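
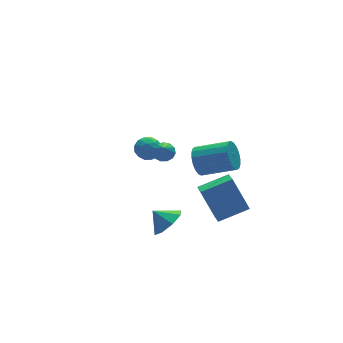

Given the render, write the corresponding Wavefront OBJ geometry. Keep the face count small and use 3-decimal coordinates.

v -0.659 -3.25 -1.689
v 0.182 -3.071 -1.22
v -1.181 -2.63 -0.991
v 0.045 -2.573 -1.764
v -0.505 -2.472 -2.265
v -1.145 -2.827 -2.428
v -1.501 -3.429 -2.158
v -1.364 -3.927 -1.614
v -0.814 -4.028 -1.114
v -0.173 -3.674 -0.951
v 0.929 0.066 0.826
v 1.411 0.27 1.139
v 0.611 -0.486 1.674
v 1.158 0.496 1.192
v 0.833 0.586 1.129
v 0.537 0.511 0.969
v 0.367 0.295 0.764
v 0.374 0.005 0.579
v 0.558 -0.265 0.472
v 0.859 -0.43 0.478
v 1.183 -0.438 0.594
v 1.425 -0.286 0.784
v 1.511 -0.022 0.987
v 2.238 4.645 -2.155
v 2.589 4.08 -2.598
v 1.531 3.74 -1.562
v 1.882 3.175 -2.005
v 2.302 3.565 -1.448
v 2.739 4.125 -1.814
v 1.381 3.695 -2.346
v 1.818 4.255 -2.712
v 2.06 3.493 -2.716
v 2.629 3.413 -2.161
v 1.491 4.407 -1.999
v 2.06 4.327 -1.444
v 2.476 4.442 -2.429
v 1.644 3.378 -1.731
v 1.891 3.607 -1.404
v 2.098 3.275 -1.664
v 2.564 4.468 -1.968
v 2.77 4.136 -2.228
v 2.601 3.833 -1.552
v 1.35 3.684 -1.932
v 1.556 3.352 -2.192
v 2.022 4.545 -2.496
v 2.229 4.213 -2.756
v 1.519 3.987 -2.608
v 2.371 3.765 -2.758
v 1.955 3.233 -2.409
v 1.661 3.539 -2.61
v 1.918 3.868 -2.825
v 2.706 3.718 -2.432
v 2.29 3.186 -2.083
v 2.537 3.415 -1.756
v 2.794 3.744 -1.971
v 2.394 3.373 -2.501
v 1.83 4.634 -2.077
v 1.414 4.102 -1.728
v 1.326 4.076 -2.189
v 1.583 4.405 -2.404
v 2.165 4.587 -1.751
v 1.749 4.055 -1.402
v 2.202 3.952 -1.335
v 2.459 4.281 -1.55
v 1.726 4.447 -1.659
v 1.703 -2.132 1.368
v 2.229 -1.894 0.704
v 3.623 -3.01 1.408
v 3.097 -3.248 2.072
v 2.306 -1.625 0.977
v 3.701 -2.74 1.682
v 2.264 -1.456 1.328
v 3.659 -2.571 2.033
v 2.111 -1.421 1.686
v 3.505 -2.536 2.391
v 1.877 -1.527 1.982
v 3.271 -2.642 2.687
v 1.608 -1.753 2.156
v 3.003 -2.868 2.861
v 1.358 -2.054 2.173
v 2.753 -3.169 2.878
v 1.177 -2.37 2.032
v 2.571 -3.486 2.736
v 1.099 -2.64 1.758
v 2.494 -3.755 2.463
v 1.141 -2.809 1.407
v 2.536 -3.924 2.112
v 1.295 -2.844 1.049
v 2.689 -3.959 1.754
v 1.529 -2.738 0.753
v 2.923 -3.853 1.458
v 1.797 -2.512 0.579
v 3.192 -3.627 1.284
v 2.047 -2.211 0.562
v 3.442 -3.326 1.267
v 2.98 -2.02 -4.135
v 2.557 -0.952 -2.341
v 3.374 -0.962 -4.672
v 2.95 0.106 -2.878
v 4.67 -2.346 -3.542
v 4.246 -1.278 -1.748
v 5.063 -1.288 -4.079
v 4.64 -0.22 -2.285
f 2 1 4
f 2 4 3
f 4 1 5
f 4 5 3
f 5 1 6
f 5 6 3
f 6 1 7
f 6 7 3
f 7 1 8
f 7 8 3
f 8 1 9
f 8 9 3
f 9 1 10
f 9 10 3
f 10 1 2
f 10 2 3
f 12 11 14
f 12 14 13
f 14 11 15
f 14 15 13
f 15 11 16
f 15 16 13
f 16 11 17
f 16 17 13
f 17 11 18
f 17 18 13
f 18 11 19
f 18 19 13
f 19 11 20
f 19 20 13
f 20 11 21
f 20 21 13
f 21 11 22
f 21 22 13
f 22 11 23
f 22 23 13
f 23 11 12
f 23 12 13
f 24 61 40
f 61 35 64
f 40 64 29
f 61 64 40
f 24 40 36
f 40 29 41
f 36 41 25
f 40 41 36
f 24 36 45
f 36 25 46
f 45 46 31
f 36 46 45
f 24 45 57
f 45 31 60
f 57 60 34
f 45 60 57
f 24 57 61
f 57 34 65
f 61 65 35
f 57 65 61
f 25 41 52
f 41 29 55
f 52 55 33
f 41 55 52
f 29 64 42
f 64 35 63
f 42 63 28
f 64 63 42
f 35 65 62
f 65 34 58
f 62 58 26
f 65 58 62
f 34 60 59
f 60 31 47
f 59 47 30
f 60 47 59
f 31 46 51
f 46 25 48
f 51 48 32
f 46 48 51
f 27 53 39
f 53 33 54
f 39 54 28
f 53 54 39
f 27 39 37
f 39 28 38
f 37 38 26
f 39 38 37
f 27 37 44
f 37 26 43
f 44 43 30
f 37 43 44
f 27 44 49
f 44 30 50
f 49 50 32
f 44 50 49
f 27 49 53
f 49 32 56
f 53 56 33
f 49 56 53
f 28 54 42
f 54 33 55
f 42 55 29
f 54 55 42
f 26 38 62
f 38 28 63
f 62 63 35
f 38 63 62
f 30 43 59
f 43 26 58
f 59 58 34
f 43 58 59
f 32 50 51
f 50 30 47
f 51 47 31
f 50 47 51
f 33 56 52
f 56 32 48
f 52 48 25
f 56 48 52
f 67 66 70
f 67 70 68
f 68 70 71
f 68 71 69
f 70 66 72
f 70 72 71
f 71 72 73
f 71 73 69
f 72 66 74
f 72 74 73
f 73 74 75
f 73 75 69
f 74 66 76
f 74 76 75
f 75 76 77
f 75 77 69
f 76 66 78
f 76 78 77
f 77 78 79
f 77 79 69
f 78 66 80
f 78 80 79
f 79 80 81
f 79 81 69
f 80 66 82
f 80 82 81
f 81 82 83
f 81 83 69
f 82 66 84
f 82 84 83
f 83 84 85
f 83 85 69
f 84 66 86
f 84 86 85
f 85 86 87
f 85 87 69
f 86 66 88
f 86 88 87
f 87 88 89
f 87 89 69
f 88 66 90
f 88 90 89
f 89 90 91
f 89 91 69
f 90 66 92
f 90 92 91
f 91 92 93
f 91 93 69
f 92 66 94
f 92 94 93
f 93 94 95
f 93 95 69
f 94 66 67
f 94 67 95
f 95 67 68
f 95 68 69
f 97 99 96
f 100 97 96
f 96 99 98
f 98 100 96
f 97 103 99
f 101 97 100
f 101 103 97
f 99 103 98
f 102 100 98
f 98 103 102
f 102 101 100
f 103 101 102



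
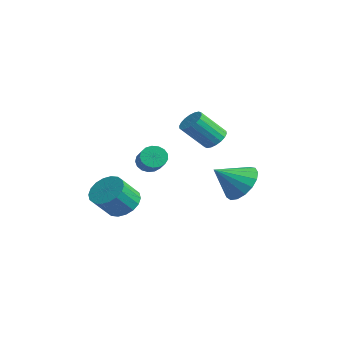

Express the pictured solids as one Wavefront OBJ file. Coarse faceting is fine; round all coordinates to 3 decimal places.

v 1.121 2.553 0.469
v 1.642 2.276 0.363
v 1.341 1.289 1.466
v 0.819 1.567 1.571
v 1.708 2.459 0.545
v 1.407 1.473 1.648
v 1.658 2.661 0.712
v 1.357 1.675 1.815
v 1.502 2.842 0.831
v 1.2 1.856 1.934
v 1.27 2.966 0.878
v 0.968 1.979 1.981
v 1.008 3.007 0.844
v 0.707 2.021 1.947
v 0.769 2.959 0.736
v 0.467 1.973 1.838
v 0.599 2.831 0.574
v 0.298 1.844 1.677
v 0.533 2.647 0.392
v 0.232 1.661 1.495
v 0.583 2.445 0.225
v 0.282 1.459 1.328
v 0.74 2.264 0.106
v 0.438 1.278 1.209
v 0.972 2.141 0.059
v 0.67 1.154 1.162
v 1.233 2.099 0.093
v 0.932 1.113 1.196
v 1.473 2.147 0.202
v 1.171 1.161 1.304
v 0.602 4.145 -2.492
v 1.125 4.593 -1.767
v 0.338 2.955 -1.568
v 0.677 4.746 -1.697
v 0.212 4.762 -1.809
v -0.164 4.637 -2.078
v -0.364 4.399 -2.442
v -0.343 4.103 -2.817
v -0.105 3.816 -3.118
v 0.295 3.605 -3.276
v 0.765 3.518 -3.254
v 1.197 3.574 -3.057
v 1.494 3.761 -2.732
v 1.586 4.036 -2.351
v 1.453 4.336 -2.003
v -2.743 0.41 -4.015
v -1.937 0.709 -3.882
v -1.771 -0.17 -2.911
v -2.577 -0.47 -3.045
v -2.151 0.929 -3.646
v -1.985 0.05 -2.675
v -2.482 1.046 -3.483
v -2.316 0.167 -2.512
v -2.865 1.037 -3.425
v -2.699 0.158 -2.455
v -3.224 0.904 -3.485
v -3.058 0.025 -2.514
v -3.487 0.673 -3.649
v -3.321 -0.207 -2.679
v -3.603 0.389 -3.886
v -3.437 -0.49 -2.916
v -3.549 0.11 -4.149
v -3.383 -0.769 -3.178
v -3.335 -0.11 -4.385
v -3.169 -0.989 -3.414
v -3.004 -0.227 -4.548
v -2.838 -1.106 -3.577
v -2.621 -0.218 -4.605
v -2.455 -1.097 -3.635
v -2.262 -0.085 -4.546
v -2.096 -0.964 -3.575
v -1.999 0.147 -4.381
v -1.833 -0.733 -3.411
v -1.883 0.43 -4.144
v -1.717 -0.449 -3.174
v 1.937 -0.932 0.164
v 2.174 -1.116 -0.297
v 3.12 -1.432 0.315
v 2.883 -1.248 0.776
v 2.249 -0.865 -0.284
v 3.195 -1.18 0.328
v 2.253 -0.628 -0.168
v 3.199 -0.944 0.444
v 2.185 -0.461 0.024
v 3.131 -0.777 0.636
v 2.06 -0.402 0.248
v 3.006 -0.718 0.86
v 1.906 -0.465 0.453
v 2.852 -0.781 1.064
v 1.76 -0.634 0.591
v 2.706 -0.95 1.203
v 1.654 -0.872 0.632
v 2.6 -1.188 1.244
v 1.613 -1.123 0.566
v 2.559 -1.439 1.177
v 1.647 -1.331 0.407
v 2.593 -1.647 1.019
v 1.746 -1.447 0.193
v 2.692 -1.763 0.805
v 1.89 -1.445 -0.028
v 2.836 -1.761 0.584
v 2.044 -1.326 -0.205
v 2.99 -1.642 0.407
f 2 1 5
f 2 5 3
f 3 5 6
f 3 6 4
f 5 1 7
f 5 7 6
f 6 7 8
f 6 8 4
f 7 1 9
f 7 9 8
f 8 9 10
f 8 10 4
f 9 1 11
f 9 11 10
f 10 11 12
f 10 12 4
f 11 1 13
f 11 13 12
f 12 13 14
f 12 14 4
f 13 1 15
f 13 15 14
f 14 15 16
f 14 16 4
f 15 1 17
f 15 17 16
f 16 17 18
f 16 18 4
f 17 1 19
f 17 19 18
f 18 19 20
f 18 20 4
f 19 1 21
f 19 21 20
f 20 21 22
f 20 22 4
f 21 1 23
f 21 23 22
f 22 23 24
f 22 24 4
f 23 1 25
f 23 25 24
f 24 25 26
f 24 26 4
f 25 1 27
f 25 27 26
f 26 27 28
f 26 28 4
f 27 1 29
f 27 29 28
f 28 29 30
f 28 30 4
f 29 1 2
f 29 2 30
f 30 2 3
f 30 3 4
f 32 31 34
f 32 34 33
f 34 31 35
f 34 35 33
f 35 31 36
f 35 36 33
f 36 31 37
f 36 37 33
f 37 31 38
f 37 38 33
f 38 31 39
f 38 39 33
f 39 31 40
f 39 40 33
f 40 31 41
f 40 41 33
f 41 31 42
f 41 42 33
f 42 31 43
f 42 43 33
f 43 31 44
f 43 44 33
f 44 31 45
f 44 45 33
f 45 31 32
f 45 32 33
f 47 46 50
f 47 50 48
f 48 50 51
f 48 51 49
f 50 46 52
f 50 52 51
f 51 52 53
f 51 53 49
f 52 46 54
f 52 54 53
f 53 54 55
f 53 55 49
f 54 46 56
f 54 56 55
f 55 56 57
f 55 57 49
f 56 46 58
f 56 58 57
f 57 58 59
f 57 59 49
f 58 46 60
f 58 60 59
f 59 60 61
f 59 61 49
f 60 46 62
f 60 62 61
f 61 62 63
f 61 63 49
f 62 46 64
f 62 64 63
f 63 64 65
f 63 65 49
f 64 46 66
f 64 66 65
f 65 66 67
f 65 67 49
f 66 46 68
f 66 68 67
f 67 68 69
f 67 69 49
f 68 46 70
f 68 70 69
f 69 70 71
f 69 71 49
f 70 46 72
f 70 72 71
f 71 72 73
f 71 73 49
f 72 46 74
f 72 74 73
f 73 74 75
f 73 75 49
f 74 46 47
f 74 47 75
f 75 47 48
f 75 48 49
f 77 76 80
f 77 80 78
f 78 80 81
f 78 81 79
f 80 76 82
f 80 82 81
f 81 82 83
f 81 83 79
f 82 76 84
f 82 84 83
f 83 84 85
f 83 85 79
f 84 76 86
f 84 86 85
f 85 86 87
f 85 87 79
f 86 76 88
f 86 88 87
f 87 88 89
f 87 89 79
f 88 76 90
f 88 90 89
f 89 90 91
f 89 91 79
f 90 76 92
f 90 92 91
f 91 92 93
f 91 93 79
f 92 76 94
f 92 94 93
f 93 94 95
f 93 95 79
f 94 76 96
f 94 96 95
f 95 96 97
f 95 97 79
f 96 76 98
f 96 98 97
f 97 98 99
f 97 99 79
f 98 76 100
f 98 100 99
f 99 100 101
f 99 101 79
f 100 76 102
f 100 102 101
f 101 102 103
f 101 103 79
f 102 76 77
f 102 77 103
f 103 77 78
f 103 78 79



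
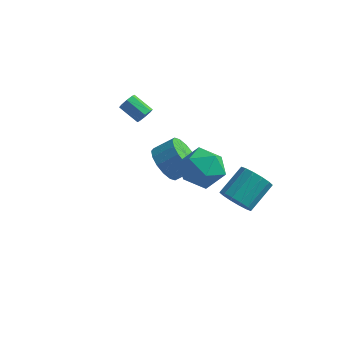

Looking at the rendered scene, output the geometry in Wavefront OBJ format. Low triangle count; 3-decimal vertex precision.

v -1.514 2.64 -0.711
v -0.893 2.732 -1.528
v -0.044 3.232 -0.825
v -0.666 3.14 -0.009
v -1.172 3.186 -1.514
v -0.323 3.686 -0.812
v -1.542 3.494 -1.286
v -0.693 3.994 -0.583
v -1.905 3.573 -0.903
v -1.056 4.073 -0.201
v -2.164 3.402 -0.47
v -1.315 3.902 0.233
v -2.248 3.027 -0.1
v -1.399 3.527 0.602
v -2.136 2.548 0.105
v -1.287 3.048 0.808
v -1.857 2.094 0.092
v -1.008 2.594 0.794
v -1.487 1.786 -0.137
v -0.638 2.286 0.566
v -1.124 1.707 -0.519
v -0.275 2.207 0.183
v -0.865 1.878 -0.953
v -0.016 2.378 -0.25
v -0.781 2.253 -1.322
v 0.068 2.753 -0.62
v 1.265 0.378 2.244
v 2.292 0.466 2.769
v 1.348 -1.486 2.391
v 2.375 -1.398 2.916
v 1.418 -1.04 3.456
v 1.366 0.112 3.365
v 2.274 -1.132 1.795
v 2.222 0.02 1.704
v 2.916 -0.468 2.491
v 2.386 -0.411 3.518
v 1.254 -0.609 1.642
v 0.724 -0.552 2.669
v -2.951 3.6 1.603
v -2.689 3.638 2.027
v -3.707 3.798 2.641
v -3.969 3.76 2.217
v -2.74 3.977 1.855
v -3.758 4.136 2.47
v -2.914 4.094 1.536
v -3.932 4.254 2.15
v -3.11 3.923 1.255
v -4.128 4.082 1.87
v -3.213 3.562 1.179
v -4.231 3.722 1.793
v -3.162 3.224 1.35
v -4.18 3.383 1.965
v -2.988 3.106 1.67
v -4.006 3.266 2.284
v -2.792 3.278 1.95
v -3.81 3.437 2.565
v 2.044 2.755 -2.228
v 2.768 2.883 -2.765
v 3.239 4.233 -1.809
v 2.516 4.105 -1.272
v 2.425 3.141 -2.96
v 2.896 4.49 -2.003
v 1.98 3.295 -2.958
v 2.451 4.645 -2.001
v 1.552 3.305 -2.761
v 2.023 4.654 -1.804
v 1.256 3.167 -2.421
v 1.727 4.517 -1.465
v 1.172 2.919 -2.03
v 1.643 4.269 -1.073
v 1.321 2.627 -1.691
v 1.792 3.977 -0.735
v 1.664 2.37 -1.497
v 2.135 3.719 -0.54
v 2.109 2.215 -1.499
v 2.58 3.565 -0.542
v 2.537 2.206 -1.696
v 3.008 3.555 -0.739
v 2.833 2.343 -2.035
v 3.304 3.693 -1.079
v 2.917 2.591 -2.427
v 3.388 3.941 -1.47
f 2 1 5
f 2 5 3
f 3 5 6
f 3 6 4
f 5 1 7
f 5 7 6
f 6 7 8
f 6 8 4
f 7 1 9
f 7 9 8
f 8 9 10
f 8 10 4
f 9 1 11
f 9 11 10
f 10 11 12
f 10 12 4
f 11 1 13
f 11 13 12
f 12 13 14
f 12 14 4
f 13 1 15
f 13 15 14
f 14 15 16
f 14 16 4
f 15 1 17
f 15 17 16
f 16 17 18
f 16 18 4
f 17 1 19
f 17 19 18
f 18 19 20
f 18 20 4
f 19 1 21
f 19 21 20
f 20 21 22
f 20 22 4
f 21 1 23
f 21 23 22
f 22 23 24
f 22 24 4
f 23 1 25
f 23 25 24
f 24 25 26
f 24 26 4
f 25 1 2
f 25 2 26
f 26 2 3
f 26 3 4
f 27 38 32
f 27 32 28
f 27 28 34
f 27 34 37
f 27 37 38
f 28 32 36
f 32 38 31
f 38 37 29
f 37 34 33
f 34 28 35
f 30 36 31
f 30 31 29
f 30 29 33
f 30 33 35
f 30 35 36
f 31 36 32
f 29 31 38
f 33 29 37
f 35 33 34
f 36 35 28
f 40 39 43
f 40 43 41
f 41 43 44
f 41 44 42
f 43 39 45
f 43 45 44
f 44 45 46
f 44 46 42
f 45 39 47
f 45 47 46
f 46 47 48
f 46 48 42
f 47 39 49
f 47 49 48
f 48 49 50
f 48 50 42
f 49 39 51
f 49 51 50
f 50 51 52
f 50 52 42
f 51 39 53
f 51 53 52
f 52 53 54
f 52 54 42
f 53 39 55
f 53 55 54
f 54 55 56
f 54 56 42
f 55 39 40
f 55 40 56
f 56 40 41
f 56 41 42
f 58 57 61
f 58 61 59
f 59 61 62
f 59 62 60
f 61 57 63
f 61 63 62
f 62 63 64
f 62 64 60
f 63 57 65
f 63 65 64
f 64 65 66
f 64 66 60
f 65 57 67
f 65 67 66
f 66 67 68
f 66 68 60
f 67 57 69
f 67 69 68
f 68 69 70
f 68 70 60
f 69 57 71
f 69 71 70
f 70 71 72
f 70 72 60
f 71 57 73
f 71 73 72
f 72 73 74
f 72 74 60
f 73 57 75
f 73 75 74
f 74 75 76
f 74 76 60
f 75 57 77
f 75 77 76
f 76 77 78
f 76 78 60
f 77 57 79
f 77 79 78
f 78 79 80
f 78 80 60
f 79 57 81
f 79 81 80
f 80 81 82
f 80 82 60
f 81 57 58
f 81 58 82
f 82 58 59
f 82 59 60



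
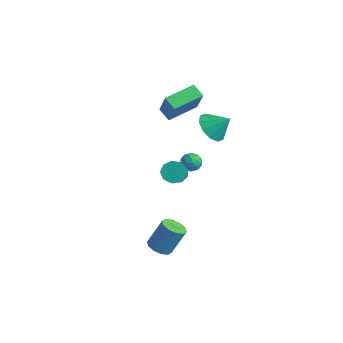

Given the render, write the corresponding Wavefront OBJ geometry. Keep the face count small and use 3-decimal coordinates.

v -0.859 1.216 -1.693
v -0.225 1.631 -1.878
v 0.433 0.959 -1.133
v -0.201 0.544 -0.947
v -0.473 1.852 -1.46
v 0.186 1.181 -0.715
v -0.901 1.776 -1.151
v -0.243 1.104 -0.406
v -1.309 1.437 -1.096
v -0.651 0.765 -0.35
v -1.507 0.995 -1.319
v -0.849 0.323 -0.574
v -1.402 0.656 -1.718
v -0.744 -0.015 -0.972
v -1.042 0.579 -2.104
v -0.384 -0.092 -1.359
v -0.597 0.8 -2.299
v 0.061 0.128 -1.553
v -0.275 1.216 -2.209
v 0.384 0.544 -1.464
v -0.124 2.489 -0.649
v 0.12 2.233 -1.234
v -1.1 2.007 -0.846
v -0.856 1.751 -1.431
v -0.622 1.519 -0.832
v -0.019 1.816 -0.711
v -0.961 2.424 -1.369
v -0.358 2.721 -1.248
v -0.397 2.193 -1.679
v -0.188 1.633 -1.347
v -0.792 2.607 -0.733
v -0.583 2.047 -0.401
v 0.084 2.403 -0.925
v -1.064 1.837 -1.155
v -0.926 1.7 -0.803
v -0.783 1.55 -1.147
v 0.002 2.158 -0.617
v 0.145 2.008 -0.961
v -0.291 1.588 -0.724
v -1.125 2.232 -1.119
v -0.982 2.082 -1.463
v -0.197 2.69 -0.933
v -0.054 2.54 -1.277
v -0.689 2.652 -1.356
v -0.077 2.229 -1.53
v -0.651 1.946 -1.645
v -0.712 2.341 -1.609
v -0.358 2.516 -1.538
v 0.046 1.9 -1.335
v -0.528 1.617 -1.45
v -0.39 1.48 -1.098
v -0.036 1.655 -1.027
v -0.258 1.876 -1.596
v -0.452 2.623 -0.63
v -1.026 2.34 -0.745
v -0.944 2.585 -1.053
v -0.59 2.76 -0.982
v -0.329 2.294 -0.435
v -0.903 2.011 -0.55
v -0.622 1.724 -0.542
v -0.268 1.899 -0.471
v -0.722 2.364 -0.484
v 0.811 2.497 2.522
v 1.672 2.175 1.955
v 1.649 3.123 3.438
v 1.482 2.77 1.721
v 1.036 3.261 1.793
v 0.504 3.46 2.144
v 0.089 3.291 2.639
v -0.05 2.819 3.09
v 0.141 2.223 3.323
v 0.587 1.732 3.251
v 1.119 1.533 2.901
v 1.533 1.702 2.406
v -2.304 1.289 2.96
v -1.315 0.87 4.647
v -2.084 3.235 3.314
v -1.095 2.816 5.001
v -1.485 1.284 2.479
v -0.496 0.865 4.166
v -1.265 3.23 2.833
v -0.276 2.811 4.52
v 2.497 -2.86 -4.061
v 3.143 -3.276 -4.007
v 3.509 -2.495 -2.404
v 2.863 -2.08 -2.459
v 3.248 -2.868 -4.229
v 3.615 -2.087 -2.627
v 3.067 -2.458 -4.388
v 3.433 -1.677 -2.785
v 2.667 -2.201 -4.421
v 3.033 -1.421 -2.819
v 2.203 -2.197 -4.318
v 2.569 -1.416 -2.715
v 1.851 -2.445 -4.116
v 2.217 -1.664 -2.513
v 1.745 -2.853 -3.893
v 2.112 -2.072 -2.291
v 1.927 -3.263 -3.735
v 2.293 -2.482 -2.132
v 2.327 -3.519 -3.701
v 2.693 -2.739 -2.099
v 2.791 -3.524 -3.805
v 3.157 -2.743 -2.202
f 2 1 5
f 2 5 3
f 3 5 6
f 3 6 4
f 5 1 7
f 5 7 6
f 6 7 8
f 6 8 4
f 7 1 9
f 7 9 8
f 8 9 10
f 8 10 4
f 9 1 11
f 9 11 10
f 10 11 12
f 10 12 4
f 11 1 13
f 11 13 12
f 12 13 14
f 12 14 4
f 13 1 15
f 13 15 14
f 14 15 16
f 14 16 4
f 15 1 17
f 15 17 16
f 16 17 18
f 16 18 4
f 17 1 19
f 17 19 18
f 18 19 20
f 18 20 4
f 19 1 2
f 19 2 20
f 20 2 3
f 20 3 4
f 21 58 37
f 58 32 61
f 37 61 26
f 58 61 37
f 21 37 33
f 37 26 38
f 33 38 22
f 37 38 33
f 21 33 42
f 33 22 43
f 42 43 28
f 33 43 42
f 21 42 54
f 42 28 57
f 54 57 31
f 42 57 54
f 21 54 58
f 54 31 62
f 58 62 32
f 54 62 58
f 22 38 49
f 38 26 52
f 49 52 30
f 38 52 49
f 26 61 39
f 61 32 60
f 39 60 25
f 61 60 39
f 32 62 59
f 62 31 55
f 59 55 23
f 62 55 59
f 31 57 56
f 57 28 44
f 56 44 27
f 57 44 56
f 28 43 48
f 43 22 45
f 48 45 29
f 43 45 48
f 24 50 36
f 50 30 51
f 36 51 25
f 50 51 36
f 24 36 34
f 36 25 35
f 34 35 23
f 36 35 34
f 24 34 41
f 34 23 40
f 41 40 27
f 34 40 41
f 24 41 46
f 41 27 47
f 46 47 29
f 41 47 46
f 24 46 50
f 46 29 53
f 50 53 30
f 46 53 50
f 25 51 39
f 51 30 52
f 39 52 26
f 51 52 39
f 23 35 59
f 35 25 60
f 59 60 32
f 35 60 59
f 27 40 56
f 40 23 55
f 56 55 31
f 40 55 56
f 29 47 48
f 47 27 44
f 48 44 28
f 47 44 48
f 30 53 49
f 53 29 45
f 49 45 22
f 53 45 49
f 64 63 66
f 64 66 65
f 66 63 67
f 66 67 65
f 67 63 68
f 67 68 65
f 68 63 69
f 68 69 65
f 69 63 70
f 69 70 65
f 70 63 71
f 70 71 65
f 71 63 72
f 71 72 65
f 72 63 73
f 72 73 65
f 73 63 74
f 73 74 65
f 74 63 64
f 74 64 65
f 76 78 75
f 79 76 75
f 75 78 77
f 77 79 75
f 76 82 78
f 80 76 79
f 80 82 76
f 78 82 77
f 81 79 77
f 77 82 81
f 81 80 79
f 82 80 81
f 84 83 87
f 84 87 85
f 85 87 88
f 85 88 86
f 87 83 89
f 87 89 88
f 88 89 90
f 88 90 86
f 89 83 91
f 89 91 90
f 90 91 92
f 90 92 86
f 91 83 93
f 91 93 92
f 92 93 94
f 92 94 86
f 93 83 95
f 93 95 94
f 94 95 96
f 94 96 86
f 95 83 97
f 95 97 96
f 96 97 98
f 96 98 86
f 97 83 99
f 97 99 98
f 98 99 100
f 98 100 86
f 99 83 101
f 99 101 100
f 100 101 102
f 100 102 86
f 101 83 103
f 101 103 102
f 102 103 104
f 102 104 86
f 103 83 84
f 103 84 104
f 104 84 85
f 104 85 86



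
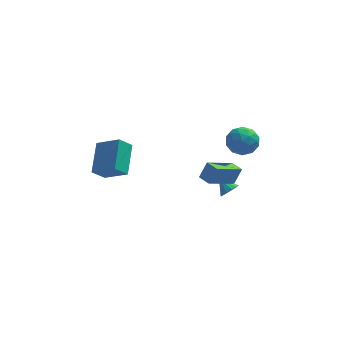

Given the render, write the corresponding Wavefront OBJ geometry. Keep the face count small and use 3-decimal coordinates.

v -5.102 1.189 1.288
v -3.765 0.498 2.12
v -4.875 3.022 2.446
v -3.538 2.331 3.279
v -4.382 1.609 0.481
v -3.045 0.918 1.314
v -4.155 3.442 1.64
v -2.818 2.751 2.472
v 2.863 4.115 2.487
v 3.604 4.175 1.744
v 3.476 2.605 2.976
v 4.217 2.665 2.233
v 4.249 3.313 3.061
v 3.87 4.246 2.758
v 3.21 2.534 1.962
v 2.831 3.467 1.659
v 3.819 3.198 1.419
v 4.461 3.679 2.098
v 2.619 3.101 2.622
v 3.261 3.582 3.301
v 3.179 4.277 2.072
v 3.901 2.503 2.648
v 3.919 2.883 3.134
v 4.355 2.919 2.698
v 3.336 4.319 2.669
v 3.772 4.354 2.232
v 4.151 3.848 3.006
v 3.308 2.426 2.488
v 3.744 2.461 2.051
v 2.725 3.861 2.022
v 3.161 3.897 1.586
v 2.929 2.932 1.714
v 3.741 3.738 1.445
v 4.102 2.851 1.732
v 3.51 2.774 1.573
v 3.287 3.322 1.395
v 4.119 4.021 1.844
v 4.479 3.134 2.132
v 4.498 3.515 2.618
v 4.275 4.063 2.44
v 4.245 3.447 1.653
v 2.601 3.646 2.588
v 2.961 2.759 2.876
v 2.805 2.717 2.28
v 2.582 3.265 2.102
v 2.978 3.929 2.988
v 3.339 3.042 3.275
v 3.793 3.458 3.325
v 3.57 4.006 3.147
v 2.835 3.333 3.067
v 0.994 -0.023 1.802
v 1.435 0.278 2.82
v 2.453 1.231 0.799
v 2.895 1.532 1.817
v 1.525 -0.672 1.763
v 1.967 -0.371 2.781
v 2.985 0.582 0.76
v 3.426 0.883 1.778
v 2.771 1.119 -0.301
v 3.11 0.911 0.225
v 2.169 1.661 0.301
v 3.268 1.197 0.125
v 3.293 1.462 -0.089
v 3.178 1.635 -0.36
v 2.954 1.67 -0.615
v 2.68 1.557 -0.786
v 2.431 1.327 -0.828
v 2.273 1.041 -0.728
v 2.249 0.776 -0.514
v 2.364 0.602 -0.243
v 2.588 0.568 0.012
v 2.861 0.68 0.184
f 2 4 1
f 5 2 1
f 1 4 3
f 3 5 1
f 2 8 4
f 6 2 5
f 6 8 2
f 4 8 3
f 7 5 3
f 3 8 7
f 7 6 5
f 8 6 7
f 9 46 25
f 46 20 49
f 25 49 14
f 46 49 25
f 9 25 21
f 25 14 26
f 21 26 10
f 25 26 21
f 9 21 30
f 21 10 31
f 30 31 16
f 21 31 30
f 9 30 42
f 30 16 45
f 42 45 19
f 30 45 42
f 9 42 46
f 42 19 50
f 46 50 20
f 42 50 46
f 10 26 37
f 26 14 40
f 37 40 18
f 26 40 37
f 14 49 27
f 49 20 48
f 27 48 13
f 49 48 27
f 20 50 47
f 50 19 43
f 47 43 11
f 50 43 47
f 19 45 44
f 45 16 32
f 44 32 15
f 45 32 44
f 16 31 36
f 31 10 33
f 36 33 17
f 31 33 36
f 12 38 24
f 38 18 39
f 24 39 13
f 38 39 24
f 12 24 22
f 24 13 23
f 22 23 11
f 24 23 22
f 12 22 29
f 22 11 28
f 29 28 15
f 22 28 29
f 12 29 34
f 29 15 35
f 34 35 17
f 29 35 34
f 12 34 38
f 34 17 41
f 38 41 18
f 34 41 38
f 13 39 27
f 39 18 40
f 27 40 14
f 39 40 27
f 11 23 47
f 23 13 48
f 47 48 20
f 23 48 47
f 15 28 44
f 28 11 43
f 44 43 19
f 28 43 44
f 17 35 36
f 35 15 32
f 36 32 16
f 35 32 36
f 18 41 37
f 41 17 33
f 37 33 10
f 41 33 37
f 52 54 51
f 55 52 51
f 51 54 53
f 53 55 51
f 52 58 54
f 56 52 55
f 56 58 52
f 54 58 53
f 57 55 53
f 53 58 57
f 57 56 55
f 58 56 57
f 60 59 62
f 60 62 61
f 62 59 63
f 62 63 61
f 63 59 64
f 63 64 61
f 64 59 65
f 64 65 61
f 65 59 66
f 65 66 61
f 66 59 67
f 66 67 61
f 67 59 68
f 67 68 61
f 68 59 69
f 68 69 61
f 69 59 70
f 69 70 61
f 70 59 71
f 70 71 61
f 71 59 72
f 71 72 61
f 72 59 60
f 72 60 61



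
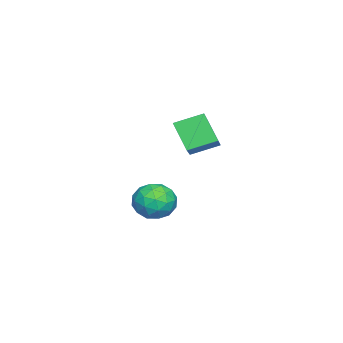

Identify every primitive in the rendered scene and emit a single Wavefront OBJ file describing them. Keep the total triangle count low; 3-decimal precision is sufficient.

v 4.644 0.453 2.781
v 4.017 1.782 3.334
v 3.119 0.122 1.846
v 2.491 1.451 2.399
v 5.309 1.349 1.381
v 4.681 2.678 1.934
v 3.783 1.018 0.446
v 3.156 2.347 0.999
v 1.846 -0.255 -3.432
v 3.035 -0.372 -3.326
v 1.705 -2.128 -3.914
v 2.894 -2.245 -3.808
v 2.22 -2.061 -2.833
v 2.307 -0.904 -2.536
v 2.433 -1.596 -4.704
v 2.52 -0.439 -4.407
v 3.397 -1.201 -4.112
v 3.265 -1.488 -2.956
v 1.475 -1.012 -4.284
v 1.343 -1.299 -3.128
v 2.453 -0.149 -3.337
v 2.287 -2.351 -3.903
v 1.891 -2.243 -3.331
v 2.589 -2.312 -3.268
v 2.025 -0.461 -2.872
v 2.724 -0.53 -2.81
v 2.245 -1.523 -2.52
v 2.016 -1.97 -4.43
v 2.715 -2.039 -4.368
v 2.151 -0.188 -3.972
v 2.849 -0.257 -3.909
v 2.495 -0.977 -4.72
v 3.364 -0.705 -3.736
v 3.282 -1.806 -4.019
v 3.011 -1.425 -4.546
v 3.062 -0.744 -4.371
v 3.287 -0.874 -3.057
v 3.204 -1.975 -3.34
v 2.808 -1.867 -2.767
v 2.859 -1.186 -2.592
v 3.5 -1.361 -3.519
v 1.536 -0.525 -3.9
v 1.453 -1.626 -4.183
v 1.881 -1.314 -4.648
v 1.932 -0.633 -4.473
v 1.458 -0.694 -3.221
v 1.376 -1.795 -3.504
v 1.678 -1.756 -2.869
v 1.729 -1.075 -2.694
v 1.24 -1.139 -3.721
f 2 4 1
f 5 2 1
f 1 4 3
f 3 5 1
f 2 8 4
f 6 2 5
f 6 8 2
f 4 8 3
f 7 5 3
f 3 8 7
f 7 6 5
f 8 6 7
f 9 46 25
f 46 20 49
f 25 49 14
f 46 49 25
f 9 25 21
f 25 14 26
f 21 26 10
f 25 26 21
f 9 21 30
f 21 10 31
f 30 31 16
f 21 31 30
f 9 30 42
f 30 16 45
f 42 45 19
f 30 45 42
f 9 42 46
f 42 19 50
f 46 50 20
f 42 50 46
f 10 26 37
f 26 14 40
f 37 40 18
f 26 40 37
f 14 49 27
f 49 20 48
f 27 48 13
f 49 48 27
f 20 50 47
f 50 19 43
f 47 43 11
f 50 43 47
f 19 45 44
f 45 16 32
f 44 32 15
f 45 32 44
f 16 31 36
f 31 10 33
f 36 33 17
f 31 33 36
f 12 38 24
f 38 18 39
f 24 39 13
f 38 39 24
f 12 24 22
f 24 13 23
f 22 23 11
f 24 23 22
f 12 22 29
f 22 11 28
f 29 28 15
f 22 28 29
f 12 29 34
f 29 15 35
f 34 35 17
f 29 35 34
f 12 34 38
f 34 17 41
f 38 41 18
f 34 41 38
f 13 39 27
f 39 18 40
f 27 40 14
f 39 40 27
f 11 23 47
f 23 13 48
f 47 48 20
f 23 48 47
f 15 28 44
f 28 11 43
f 44 43 19
f 28 43 44
f 17 35 36
f 35 15 32
f 36 32 16
f 35 32 36
f 18 41 37
f 41 17 33
f 37 33 10
f 41 33 37



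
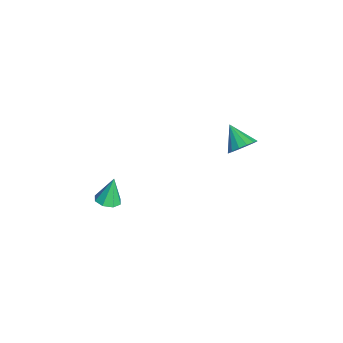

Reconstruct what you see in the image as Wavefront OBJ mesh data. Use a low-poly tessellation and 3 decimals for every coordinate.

v -3.045 3.833 -1.385
v -2.568 3.953 -0.716
v -4.115 3.347 -0.535
v -2.78 4.323 -0.77
v -3.062 4.562 -0.989
v -3.34 4.606 -1.314
v -3.538 4.442 -1.658
v -3.605 4.115 -1.929
v -3.522 3.713 -2.054
v -3.311 3.342 -2
v -3.028 3.104 -1.781
v -2.751 3.06 -1.456
v -2.552 3.224 -1.112
v -2.485 3.551 -0.841
v -2.068 -2.974 -3.753
v -1.412 -2.777 -3.673
v -2.352 -2.606 -2.327
v -1.723 -2.383 -3.837
v -2.236 -2.335 -3.952
v -2.651 -2.662 -3.95
v -2.724 -3.172 -3.833
v -2.413 -3.566 -3.669
v -1.9 -3.613 -3.554
v -1.485 -3.287 -3.556
f 2 1 4
f 2 4 3
f 4 1 5
f 4 5 3
f 5 1 6
f 5 6 3
f 6 1 7
f 6 7 3
f 7 1 8
f 7 8 3
f 8 1 9
f 8 9 3
f 9 1 10
f 9 10 3
f 10 1 11
f 10 11 3
f 11 1 12
f 11 12 3
f 12 1 13
f 12 13 3
f 13 1 14
f 13 14 3
f 14 1 2
f 14 2 3
f 16 15 18
f 16 18 17
f 18 15 19
f 18 19 17
f 19 15 20
f 19 20 17
f 20 15 21
f 20 21 17
f 21 15 22
f 21 22 17
f 22 15 23
f 22 23 17
f 23 15 24
f 23 24 17
f 24 15 16
f 24 16 17



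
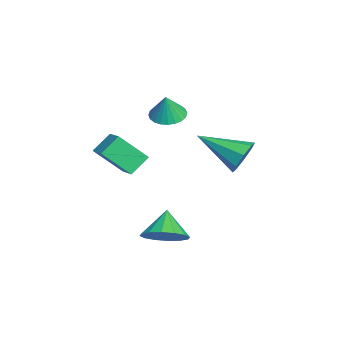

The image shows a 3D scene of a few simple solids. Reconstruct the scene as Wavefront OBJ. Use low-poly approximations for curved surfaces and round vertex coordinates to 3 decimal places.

v -2.455 -3.611 -0.831
v -2.495 -4.763 0.321
v -2.945 -2.93 -0.168
v -2.985 -4.082 0.985
v -1.495 -3.278 -0.465
v -1.535 -4.43 0.688
v -1.985 -2.597 0.199
v -2.025 -3.749 1.351
v 1.969 -2.095 -1.846
v 2.621 -1.757 -1.259
v 1.091 -1.985 -0.934
v 2.437 -1.366 -1.483
v 2.129 -1.17 -1.804
v 1.777 -1.222 -2.136
v 1.477 -1.508 -2.391
v 1.308 -1.952 -2.499
v 1.317 -2.434 -2.432
v 1.5 -2.825 -2.208
v 1.809 -3.021 -1.887
v 2.161 -2.968 -1.555
v 2.461 -2.682 -1.3
v 2.629 -2.239 -1.192
v -2.239 1.104 -0.032
v -1.839 0.652 -0.63
v -3.001 -0.684 0.812
v -1.472 0.745 -0.101
v -1.554 1.049 0.468
v -2.038 1.385 0.744
v -2.639 1.557 0.566
v -3.006 1.464 0.037
v -2.924 1.16 -0.533
v -2.44 0.824 -0.809
v -1.698 -1.864 2.719
v -1.03 -1.596 2.547
v -1.382 -1.956 3.801
v -1.174 -1.354 2.61
v -1.397 -1.189 2.689
v -1.667 -1.127 2.773
v -1.941 -1.177 2.848
v -2.178 -1.332 2.904
v -2.342 -1.568 2.932
v -2.408 -1.849 2.928
v -2.366 -2.133 2.892
v -2.222 -2.375 2.829
v -1.998 -2.54 2.75
v -1.729 -2.602 2.666
v -1.455 -2.551 2.591
v -1.218 -2.396 2.534
v -1.054 -2.161 2.506
v -0.988 -1.879 2.511
f 2 4 1
f 5 2 1
f 1 4 3
f 3 5 1
f 2 8 4
f 6 2 5
f 6 8 2
f 4 8 3
f 7 5 3
f 3 8 7
f 7 6 5
f 8 6 7
f 10 9 12
f 10 12 11
f 12 9 13
f 12 13 11
f 13 9 14
f 13 14 11
f 14 9 15
f 14 15 11
f 15 9 16
f 15 16 11
f 16 9 17
f 16 17 11
f 17 9 18
f 17 18 11
f 18 9 19
f 18 19 11
f 19 9 20
f 19 20 11
f 20 9 21
f 20 21 11
f 21 9 22
f 21 22 11
f 22 9 10
f 22 10 11
f 24 23 26
f 24 26 25
f 26 23 27
f 26 27 25
f 27 23 28
f 27 28 25
f 28 23 29
f 28 29 25
f 29 23 30
f 29 30 25
f 30 23 31
f 30 31 25
f 31 23 32
f 31 32 25
f 32 23 24
f 32 24 25
f 34 33 36
f 34 36 35
f 36 33 37
f 36 37 35
f 37 33 38
f 37 38 35
f 38 33 39
f 38 39 35
f 39 33 40
f 39 40 35
f 40 33 41
f 40 41 35
f 41 33 42
f 41 42 35
f 42 33 43
f 42 43 35
f 43 33 44
f 43 44 35
f 44 33 45
f 44 45 35
f 45 33 46
f 45 46 35
f 46 33 47
f 46 47 35
f 47 33 48
f 47 48 35
f 48 33 49
f 48 49 35
f 49 33 50
f 49 50 35
f 50 33 34
f 50 34 35



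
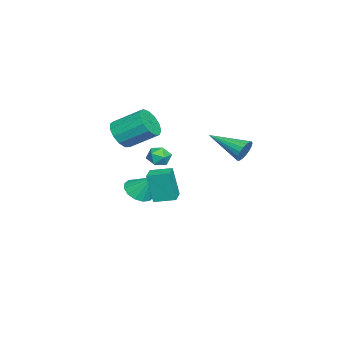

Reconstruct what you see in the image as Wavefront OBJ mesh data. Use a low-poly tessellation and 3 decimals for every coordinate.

v 2.848 -0.347 -1.569
v 2.78 -0.715 0.141
v 2.763 0.775 -1.331
v 2.696 0.407 0.379
v 3.784 -0.287 -1.519
v 3.717 -0.655 0.191
v 3.7 0.835 -1.281
v 3.632 0.467 0.429
v -0.223 -0.657 -0.485
v 0.454 -0.469 -0.542
v 0.046 -1.371 0.362
v 0.723 -1.183 0.305
v 0.249 -0.723 0.55
v 0.082 -0.282 0.027
v 0.418 -1.558 -0.207
v 0.251 -1.117 -0.73
v 0.85 -1.026 -0.37
v 0.745 -0.51 0.099
v -0.245 -1.33 -0.279
v -0.35 -0.814 0.19
v 1.992 3.847 1.621
v 2.318 3.571 1.079
v 1.468 1.933 2.279
v 2.538 3.584 1.292
v 2.651 3.649 1.57
v 2.633 3.753 1.859
v 2.488 3.876 2.1
v 2.245 3.992 2.246
v 1.951 4.081 2.269
v 1.666 4.122 2.163
v 1.445 4.109 1.95
v 1.333 4.045 1.672
v 1.351 3.941 1.384
v 1.496 3.818 1.142
v 1.739 3.701 0.996
v 2.032 3.613 0.973
v -3.033 -3.842 -0.317
v -2.408 -4.234 0.312
v -2.462 -2.631 1.367
v -3.087 -2.238 0.737
v -2.106 -3.977 -0.064
v -2.161 -2.373 0.991
v -2.099 -3.676 -0.521
v -2.154 -2.073 0.534
v -2.388 -3.428 -0.913
v -2.443 -1.825 0.142
v -2.882 -3.311 -1.116
v -2.937 -1.708 -0.061
v -3.423 -3.363 -1.065
v -3.478 -1.76 -0.01
v -3.841 -3.567 -0.777
v -3.896 -1.963 0.278
v -4.002 -3.858 -0.344
v -4.057 -2.254 0.711
v -3.855 -4.143 0.098
v -3.91 -2.54 1.153
v -3.447 -4.334 0.408
v -3.502 -2.73 1.463
v -2.908 -4.367 0.488
v -2.962 -2.764 1.543
v -1.56 -2.467 -3.618
v -1.016 -3.11 -3.301
v -1.28 -1.633 -2.402
v -0.74 -2.833 -3.555
v -0.684 -2.458 -3.825
v -0.863 -2.085 -4.04
v -1.228 -1.814 -4.141
v -1.682 -1.719 -4.103
v -2.104 -1.823 -3.934
v -2.38 -2.1 -3.68
v -2.436 -2.476 -3.41
v -2.257 -2.849 -3.195
v -1.892 -3.119 -3.094
v -1.437 -3.215 -3.133
f 2 4 1
f 5 2 1
f 1 4 3
f 3 5 1
f 2 8 4
f 6 2 5
f 6 8 2
f 4 8 3
f 7 5 3
f 3 8 7
f 7 6 5
f 8 6 7
f 9 20 14
f 9 14 10
f 9 10 16
f 9 16 19
f 9 19 20
f 10 14 18
f 14 20 13
f 20 19 11
f 19 16 15
f 16 10 17
f 12 18 13
f 12 13 11
f 12 11 15
f 12 15 17
f 12 17 18
f 13 18 14
f 11 13 20
f 15 11 19
f 17 15 16
f 18 17 10
f 22 21 24
f 22 24 23
f 24 21 25
f 24 25 23
f 25 21 26
f 25 26 23
f 26 21 27
f 26 27 23
f 27 21 28
f 27 28 23
f 28 21 29
f 28 29 23
f 29 21 30
f 29 30 23
f 30 21 31
f 30 31 23
f 31 21 32
f 31 32 23
f 32 21 33
f 32 33 23
f 33 21 34
f 33 34 23
f 34 21 35
f 34 35 23
f 35 21 36
f 35 36 23
f 36 21 22
f 36 22 23
f 38 37 41
f 38 41 39
f 39 41 42
f 39 42 40
f 41 37 43
f 41 43 42
f 42 43 44
f 42 44 40
f 43 37 45
f 43 45 44
f 44 45 46
f 44 46 40
f 45 37 47
f 45 47 46
f 46 47 48
f 46 48 40
f 47 37 49
f 47 49 48
f 48 49 50
f 48 50 40
f 49 37 51
f 49 51 50
f 50 51 52
f 50 52 40
f 51 37 53
f 51 53 52
f 52 53 54
f 52 54 40
f 53 37 55
f 53 55 54
f 54 55 56
f 54 56 40
f 55 37 57
f 55 57 56
f 56 57 58
f 56 58 40
f 57 37 59
f 57 59 58
f 58 59 60
f 58 60 40
f 59 37 38
f 59 38 60
f 60 38 39
f 60 39 40
f 62 61 64
f 62 64 63
f 64 61 65
f 64 65 63
f 65 61 66
f 65 66 63
f 66 61 67
f 66 67 63
f 67 61 68
f 67 68 63
f 68 61 69
f 68 69 63
f 69 61 70
f 69 70 63
f 70 61 71
f 70 71 63
f 71 61 72
f 71 72 63
f 72 61 73
f 72 73 63
f 73 61 74
f 73 74 63
f 74 61 62
f 74 62 63



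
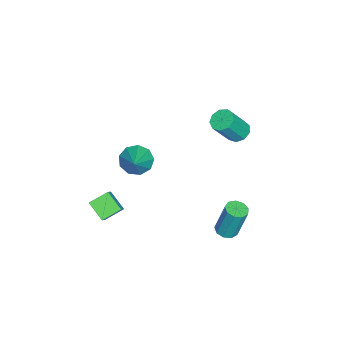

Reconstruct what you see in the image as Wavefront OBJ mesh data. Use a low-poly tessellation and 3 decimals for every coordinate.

v 1.502 -4.019 -1.919
v 2.232 -3.911 -1.187
v 2.048 -3.147 -2.593
v 2.779 -3.039 -1.861
v 2.141 -4.821 -2.439
v 2.872 -4.713 -1.707
v 2.688 -3.949 -3.113
v 3.418 -3.841 -2.381
v 2.781 2.434 -1.866
v 3.264 2.073 -1.768
v 3.261 2.586 0.124
v 2.779 2.946 0.026
v 3.391 2.457 -1.871
v 3.388 2.969 0.021
v 3.233 2.83 -1.972
v 3.23 3.342 -0.081
v 2.864 3.017 -2.024
v 2.861 3.53 -0.132
v 2.456 2.932 -2.001
v 2.453 3.444 -0.109
v 2.201 2.613 -1.915
v 2.198 3.126 -0.024
v 2.217 2.211 -1.806
v 2.214 2.723 0.085
v 2.497 1.913 -1.725
v 2.494 2.425 0.167
v 2.911 1.858 -1.71
v 2.908 2.371 0.182
v -0.434 2.068 3.065
v 0.06 2.531 3.006
v 0.828 1.895 4.457
v 0.334 1.432 4.515
v -0.287 2.701 3.265
v 0.481 2.065 4.715
v -0.703 2.575 3.43
v 0.065 1.938 4.88
v -0.993 2.211 3.424
v -0.226 1.575 4.874
v -1.022 1.781 3.25
v -0.254 1.144 4.7
v -0.775 1.485 2.99
v -0.007 0.848 4.44
v -0.369 1.462 2.764
v 0.399 0.825 4.214
v 0.007 1.722 2.68
v 0.775 1.086 4.13
v 0.177 2.145 2.775
v 0.944 1.508 4.226
v -0.4 -3.268 -0.837
v 0.052 -2.899 -1.548
v 1 -2.912 0.237
v -0.285 -2.457 -1.255
v -0.677 -2.393 -0.766
v -0.938 -2.739 -0.31
v -0.948 -3.333 -0.101
v -0.701 -3.896 -0.236
v -0.314 -4.165 -0.652
v 0.034 -4.015 -1.155
v 0.178 -3.515 -1.509
f 2 4 1
f 5 2 1
f 1 4 3
f 3 5 1
f 2 8 4
f 6 2 5
f 6 8 2
f 4 8 3
f 7 5 3
f 3 8 7
f 7 6 5
f 8 6 7
f 10 9 13
f 10 13 11
f 11 13 14
f 11 14 12
f 13 9 15
f 13 15 14
f 14 15 16
f 14 16 12
f 15 9 17
f 15 17 16
f 16 17 18
f 16 18 12
f 17 9 19
f 17 19 18
f 18 19 20
f 18 20 12
f 19 9 21
f 19 21 20
f 20 21 22
f 20 22 12
f 21 9 23
f 21 23 22
f 22 23 24
f 22 24 12
f 23 9 25
f 23 25 24
f 24 25 26
f 24 26 12
f 25 9 27
f 25 27 26
f 26 27 28
f 26 28 12
f 27 9 10
f 27 10 28
f 28 10 11
f 28 11 12
f 30 29 33
f 30 33 31
f 31 33 34
f 31 34 32
f 33 29 35
f 33 35 34
f 34 35 36
f 34 36 32
f 35 29 37
f 35 37 36
f 36 37 38
f 36 38 32
f 37 29 39
f 37 39 38
f 38 39 40
f 38 40 32
f 39 29 41
f 39 41 40
f 40 41 42
f 40 42 32
f 41 29 43
f 41 43 42
f 42 43 44
f 42 44 32
f 43 29 45
f 43 45 44
f 44 45 46
f 44 46 32
f 45 29 47
f 45 47 46
f 46 47 48
f 46 48 32
f 47 29 30
f 47 30 48
f 48 30 31
f 48 31 32
f 50 49 52
f 50 52 51
f 52 49 53
f 52 53 51
f 53 49 54
f 53 54 51
f 54 49 55
f 54 55 51
f 55 49 56
f 55 56 51
f 56 49 57
f 56 57 51
f 57 49 58
f 57 58 51
f 58 49 59
f 58 59 51
f 59 49 50
f 59 50 51



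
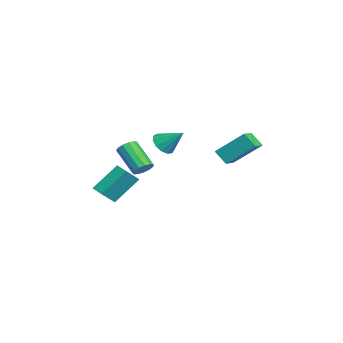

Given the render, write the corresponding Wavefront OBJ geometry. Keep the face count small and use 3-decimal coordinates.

v -1.246 2.523 -0.504
v -0.929 4.101 0.906
v -0.767 3.112 -1.272
v -0.45 4.69 0.139
v -0.15 2.03 -0.199
v 0.167 3.608 1.212
v 0.329 2.619 -0.966
v 0.646 4.197 0.444
v -1.4 -1.897 -1.954
v -0.924 -1.806 -1.49
v -2.085 -2.712 -0.123
v -2.56 -2.803 -0.586
v -1.146 -1.501 -1.476
v -2.307 -2.407 -0.109
v -1.449 -1.321 -1.614
v -2.609 -2.228 -0.246
v -1.735 -1.325 -1.86
v -2.896 -2.231 -0.492
v -1.915 -1.51 -2.135
v -3.076 -2.416 -0.767
v -1.932 -1.817 -2.353
v -3.093 -2.724 -0.985
v -1.779 -2.151 -2.444
v -2.94 -3.057 -1.076
v -1.506 -2.403 -2.38
v -2.667 -3.309 -1.012
v -1.199 -2.495 -2.18
v -2.36 -3.401 -0.812
v -0.956 -2.397 -1.909
v -2.117 -3.303 -0.541
v -0.853 -2.14 -1.651
v -2.014 -3.046 -0.284
v -4.305 -4.023 -5.114
v -4.859 -2.612 -3.534
v -3.545 -3.505 -5.31
v -4.1 -2.094 -3.73
v -3.56 -4.766 -4.19
v -4.115 -3.355 -2.61
v -2.801 -4.248 -4.386
v -3.355 -2.837 -2.806
v -1.381 -0.764 -0.002
v -0.688 -1.214 0.069
v -0.779 0.324 1.022
v -0.617 -0.919 -0.287
v -0.789 -0.574 -0.552
v -1.149 -0.289 -0.642
v -1.583 -0.155 -0.529
v -1.952 -0.215 -0.249
v -2.141 -0.448 0.11
v -2.088 -0.782 0.434
v -1.81 -1.11 0.619
v -1.397 -1.328 0.607
v -0.978 -1.367 0.402
f 2 4 1
f 5 2 1
f 1 4 3
f 3 5 1
f 2 8 4
f 6 2 5
f 6 8 2
f 4 8 3
f 7 5 3
f 3 8 7
f 7 6 5
f 8 6 7
f 10 9 13
f 10 13 11
f 11 13 14
f 11 14 12
f 13 9 15
f 13 15 14
f 14 15 16
f 14 16 12
f 15 9 17
f 15 17 16
f 16 17 18
f 16 18 12
f 17 9 19
f 17 19 18
f 18 19 20
f 18 20 12
f 19 9 21
f 19 21 20
f 20 21 22
f 20 22 12
f 21 9 23
f 21 23 22
f 22 23 24
f 22 24 12
f 23 9 25
f 23 25 24
f 24 25 26
f 24 26 12
f 25 9 27
f 25 27 26
f 26 27 28
f 26 28 12
f 27 9 29
f 27 29 28
f 28 29 30
f 28 30 12
f 29 9 31
f 29 31 30
f 30 31 32
f 30 32 12
f 31 9 10
f 31 10 32
f 32 10 11
f 32 11 12
f 34 36 33
f 37 34 33
f 33 36 35
f 35 37 33
f 34 40 36
f 38 34 37
f 38 40 34
f 36 40 35
f 39 37 35
f 35 40 39
f 39 38 37
f 40 38 39
f 42 41 44
f 42 44 43
f 44 41 45
f 44 45 43
f 45 41 46
f 45 46 43
f 46 41 47
f 46 47 43
f 47 41 48
f 47 48 43
f 48 41 49
f 48 49 43
f 49 41 50
f 49 50 43
f 50 41 51
f 50 51 43
f 51 41 52
f 51 52 43
f 52 41 53
f 52 53 43
f 53 41 42
f 53 42 43



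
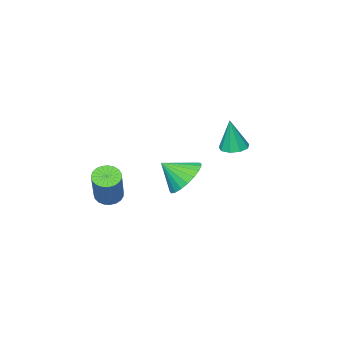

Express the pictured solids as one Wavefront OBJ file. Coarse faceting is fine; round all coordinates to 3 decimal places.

v 1.393 -0.105 0.209
v 1.929 -0.317 0.043
v 2.823 0.673 1.665
v 2.287 0.885 1.831
v 1.917 -0.101 -0.082
v 2.811 0.889 1.54
v 1.815 0.114 -0.157
v 2.709 1.104 1.465
v 1.64 0.291 -0.168
v 2.534 1.281 1.453
v 1.421 0.4 -0.115
v 2.316 1.389 1.507
v 1.199 0.421 -0.005
v 2.093 1.411 1.617
v 1.009 0.351 0.142
v 1.903 1.341 1.764
v 0.886 0.203 0.3
v 1.78 1.193 1.922
v 0.851 0.001 0.443
v 1.745 0.991 2.065
v 0.909 -0.219 0.545
v 1.803 0.771 2.167
v 1.051 -0.419 0.589
v 1.945 0.571 2.211
v 1.252 -0.565 0.567
v 2.146 0.425 2.189
v 1.478 -0.632 0.484
v 2.372 0.358 2.106
v 1.689 -0.607 0.352
v 2.583 0.383 1.974
v 1.848 -0.496 0.196
v 2.742 0.494 1.818
v 0.467 3.462 2.095
v 0.961 3.11 1.377
v 1.153 2.818 2.885
v 1.164 3.433 1.465
v 1.245 3.761 1.661
v 1.193 4.037 1.932
v 1.014 4.214 2.232
v 0.741 4.261 2.507
v 0.42 4.17 2.712
v 0.108 3.957 2.809
v -0.143 3.658 2.783
v -0.288 3.325 2.638
v -0.303 3.016 2.399
v -0.184 2.784 2.107
v 0.046 2.67 1.814
v 0.35 2.692 1.568
v 0.673 2.848 1.414
v -3.174 2.255 2.309
v -2.646 2.571 2.236
v -2.946 2.225 3.831
v -2.969 2.84 2.289
v -3.389 2.835 2.352
v -3.708 2.559 2.395
v -3.777 2.14 2.397
v -3.564 1.776 2.358
v -3.169 1.635 2.296
v -2.776 1.785 2.24
v -2.569 2.154 2.216
f 2 1 5
f 2 5 3
f 3 5 6
f 3 6 4
f 5 1 7
f 5 7 6
f 6 7 8
f 6 8 4
f 7 1 9
f 7 9 8
f 8 9 10
f 8 10 4
f 9 1 11
f 9 11 10
f 10 11 12
f 10 12 4
f 11 1 13
f 11 13 12
f 12 13 14
f 12 14 4
f 13 1 15
f 13 15 14
f 14 15 16
f 14 16 4
f 15 1 17
f 15 17 16
f 16 17 18
f 16 18 4
f 17 1 19
f 17 19 18
f 18 19 20
f 18 20 4
f 19 1 21
f 19 21 20
f 20 21 22
f 20 22 4
f 21 1 23
f 21 23 22
f 22 23 24
f 22 24 4
f 23 1 25
f 23 25 24
f 24 25 26
f 24 26 4
f 25 1 27
f 25 27 26
f 26 27 28
f 26 28 4
f 27 1 29
f 27 29 28
f 28 29 30
f 28 30 4
f 29 1 31
f 29 31 30
f 30 31 32
f 30 32 4
f 31 1 2
f 31 2 32
f 32 2 3
f 32 3 4
f 34 33 36
f 34 36 35
f 36 33 37
f 36 37 35
f 37 33 38
f 37 38 35
f 38 33 39
f 38 39 35
f 39 33 40
f 39 40 35
f 40 33 41
f 40 41 35
f 41 33 42
f 41 42 35
f 42 33 43
f 42 43 35
f 43 33 44
f 43 44 35
f 44 33 45
f 44 45 35
f 45 33 46
f 45 46 35
f 46 33 47
f 46 47 35
f 47 33 48
f 47 48 35
f 48 33 49
f 48 49 35
f 49 33 34
f 49 34 35
f 51 50 53
f 51 53 52
f 53 50 54
f 53 54 52
f 54 50 55
f 54 55 52
f 55 50 56
f 55 56 52
f 56 50 57
f 56 57 52
f 57 50 58
f 57 58 52
f 58 50 59
f 58 59 52
f 59 50 60
f 59 60 52
f 60 50 51
f 60 51 52



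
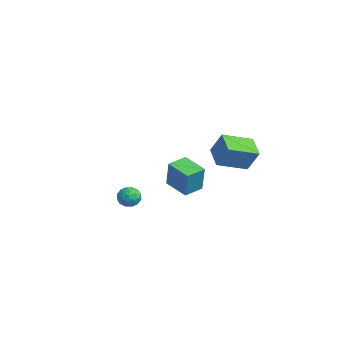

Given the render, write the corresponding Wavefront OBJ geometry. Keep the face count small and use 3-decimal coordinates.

v -4.55 1.682 -4.372
v -3.945 1.634 -2.519
v -5.067 2.891 -4.172
v -4.462 2.843 -2.319
v -3.058 2.397 -4.841
v -2.453 2.349 -2.988
v -3.575 3.606 -4.641
v -2.97 3.558 -2.788
v -1.144 -1.399 -3.301
v -0.57 -1.171 -2.863
v -0.45 -2.309 -3.737
v 0.124 -2.081 -3.299
v -0.493 -2.387 -2.985
v -0.922 -1.824 -2.716
v -0.098 -1.656 -3.884
v -0.527 -1.093 -3.615
v 0.077 -1.33 -3.223
v -0.168 -1.782 -2.668
v -0.852 -1.698 -3.932
v -1.097 -2.15 -3.377
v -0.918 -1.205 -3.044
v -0.102 -2.275 -3.556
v -0.465 -2.455 -3.372
v -0.128 -2.321 -3.114
v -1.125 -1.589 -2.957
v -0.788 -1.455 -2.7
v -0.743 -2.17 -2.771
v -0.232 -2.025 -3.9
v 0.105 -1.891 -3.643
v -0.892 -1.159 -3.486
v -0.555 -1.025 -3.228
v -0.277 -1.31 -3.829
v -0.201 -1.164 -2.998
v 0.207 -1.699 -3.254
v 0.077 -1.449 -3.598
v -0.175 -1.118 -3.44
v -0.344 -1.43 -2.672
v 0.064 -1.965 -2.928
v -0.299 -2.145 -2.743
v -0.551 -1.814 -2.585
v 0.036 -1.523 -2.883
v -1.084 -1.515 -3.672
v -0.676 -2.05 -3.928
v -0.469 -1.666 -4.015
v -0.721 -1.335 -3.857
v -1.227 -1.781 -3.346
v -0.819 -2.316 -3.602
v -0.845 -2.362 -3.16
v -1.097 -2.031 -3.002
v -1.056 -1.957 -3.717
v 2.485 2.104 1.15
v 3.061 2.581 2.496
v 2.381 3.944 0.544
v 2.956 4.421 1.891
v 3.884 1.999 0.589
v 4.459 2.476 1.936
v 3.779 3.839 -0.016
v 4.355 4.316 1.33
f 2 4 1
f 5 2 1
f 1 4 3
f 3 5 1
f 2 8 4
f 6 2 5
f 6 8 2
f 4 8 3
f 7 5 3
f 3 8 7
f 7 6 5
f 8 6 7
f 9 46 25
f 46 20 49
f 25 49 14
f 46 49 25
f 9 25 21
f 25 14 26
f 21 26 10
f 25 26 21
f 9 21 30
f 21 10 31
f 30 31 16
f 21 31 30
f 9 30 42
f 30 16 45
f 42 45 19
f 30 45 42
f 9 42 46
f 42 19 50
f 46 50 20
f 42 50 46
f 10 26 37
f 26 14 40
f 37 40 18
f 26 40 37
f 14 49 27
f 49 20 48
f 27 48 13
f 49 48 27
f 20 50 47
f 50 19 43
f 47 43 11
f 50 43 47
f 19 45 44
f 45 16 32
f 44 32 15
f 45 32 44
f 16 31 36
f 31 10 33
f 36 33 17
f 31 33 36
f 12 38 24
f 38 18 39
f 24 39 13
f 38 39 24
f 12 24 22
f 24 13 23
f 22 23 11
f 24 23 22
f 12 22 29
f 22 11 28
f 29 28 15
f 22 28 29
f 12 29 34
f 29 15 35
f 34 35 17
f 29 35 34
f 12 34 38
f 34 17 41
f 38 41 18
f 34 41 38
f 13 39 27
f 39 18 40
f 27 40 14
f 39 40 27
f 11 23 47
f 23 13 48
f 47 48 20
f 23 48 47
f 15 28 44
f 28 11 43
f 44 43 19
f 28 43 44
f 17 35 36
f 35 15 32
f 36 32 16
f 35 32 36
f 18 41 37
f 41 17 33
f 37 33 10
f 41 33 37
f 52 54 51
f 55 52 51
f 51 54 53
f 53 55 51
f 52 58 54
f 56 52 55
f 56 58 52
f 54 58 53
f 57 55 53
f 53 58 57
f 57 56 55
f 58 56 57



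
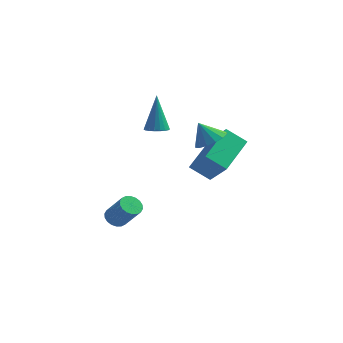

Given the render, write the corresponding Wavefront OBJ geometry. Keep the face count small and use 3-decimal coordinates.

v -0.028 3.335 2.033
v 0.369 3.777 1.95
v -0.232 3.885 3.967
v 0.137 3.894 1.892
v -0.129 3.901 1.862
v -0.374 3.796 1.866
v -0.551 3.599 1.903
v -0.624 3.35 1.966
v -0.579 3.099 2.043
v -0.426 2.893 2.117
v -0.193 2.776 2.175
v 0.072 2.769 2.205
v 0.318 2.874 2.201
v 0.495 3.071 2.164
v 0.568 3.32 2.101
v 0.523 3.572 2.024
v -1.114 0.86 -2.722
v -0.653 1.092 -3.009
v 0.255 0.751 -1.825
v -0.206 0.52 -1.538
v -0.749 1.297 -2.876
v 0.159 0.956 -1.693
v -0.917 1.416 -2.713
v -0.008 1.075 -1.53
v -1.123 1.425 -2.552
v -0.215 1.084 -1.368
v -1.328 1.323 -2.424
v -0.42 0.982 -1.241
v -1.491 1.128 -2.355
v -0.583 0.787 -1.172
v -1.579 0.881 -2.359
v -0.671 0.54 -1.176
v -1.575 0.629 -2.435
v -0.667 0.288 -1.251
v -1.479 0.424 -2.567
v -0.571 0.083 -1.384
v -1.312 0.305 -2.73
v -0.403 -0.036 -1.547
v -1.105 0.296 -2.892
v -0.197 -0.045 -1.708
v -0.9 0.398 -3.019
v 0.008 0.057 -1.836
v -0.737 0.593 -3.088
v 0.171 0.252 -1.905
v -0.649 0.84 -3.084
v 0.259 0.499 -1.901
v 3.36 1.071 0.499
v 2.409 0.926 1.2
v 3.67 3.032 1.325
v 2.719 2.887 2.026
v 4.341 0.413 1.694
v 3.39 0.268 2.395
v 4.651 2.374 2.52
v 3.7 2.229 3.221
v 3.685 0.177 3.518
v 4.369 0.289 3.939
v 3.095 0.163 4.482
v 4.227 0.675 3.858
v 3.94 0.928 3.686
v 3.585 0.979 3.469
v 3.257 0.816 3.265
v 3.043 0.481 3.129
v 3.002 0.065 3.098
v 3.144 -0.321 3.179
v 3.431 -0.573 3.351
v 3.786 -0.625 3.568
v 4.114 -0.462 3.772
v 4.327 -0.127 3.908
f 2 1 4
f 2 4 3
f 4 1 5
f 4 5 3
f 5 1 6
f 5 6 3
f 6 1 7
f 6 7 3
f 7 1 8
f 7 8 3
f 8 1 9
f 8 9 3
f 9 1 10
f 9 10 3
f 10 1 11
f 10 11 3
f 11 1 12
f 11 12 3
f 12 1 13
f 12 13 3
f 13 1 14
f 13 14 3
f 14 1 15
f 14 15 3
f 15 1 16
f 15 16 3
f 16 1 2
f 16 2 3
f 18 17 21
f 18 21 19
f 19 21 22
f 19 22 20
f 21 17 23
f 21 23 22
f 22 23 24
f 22 24 20
f 23 17 25
f 23 25 24
f 24 25 26
f 24 26 20
f 25 17 27
f 25 27 26
f 26 27 28
f 26 28 20
f 27 17 29
f 27 29 28
f 28 29 30
f 28 30 20
f 29 17 31
f 29 31 30
f 30 31 32
f 30 32 20
f 31 17 33
f 31 33 32
f 32 33 34
f 32 34 20
f 33 17 35
f 33 35 34
f 34 35 36
f 34 36 20
f 35 17 37
f 35 37 36
f 36 37 38
f 36 38 20
f 37 17 39
f 37 39 38
f 38 39 40
f 38 40 20
f 39 17 41
f 39 41 40
f 40 41 42
f 40 42 20
f 41 17 43
f 41 43 42
f 42 43 44
f 42 44 20
f 43 17 45
f 43 45 44
f 44 45 46
f 44 46 20
f 45 17 18
f 45 18 46
f 46 18 19
f 46 19 20
f 48 50 47
f 51 48 47
f 47 50 49
f 49 51 47
f 48 54 50
f 52 48 51
f 52 54 48
f 50 54 49
f 53 51 49
f 49 54 53
f 53 52 51
f 54 52 53
f 56 55 58
f 56 58 57
f 58 55 59
f 58 59 57
f 59 55 60
f 59 60 57
f 60 55 61
f 60 61 57
f 61 55 62
f 61 62 57
f 62 55 63
f 62 63 57
f 63 55 64
f 63 64 57
f 64 55 65
f 64 65 57
f 65 55 66
f 65 66 57
f 66 55 67
f 66 67 57
f 67 55 68
f 67 68 57
f 68 55 56
f 68 56 57



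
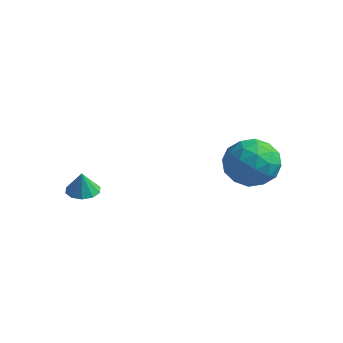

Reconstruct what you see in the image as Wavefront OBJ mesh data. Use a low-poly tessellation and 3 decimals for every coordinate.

v 1.487 1.58 1.634
v 2.073 2.354 0.862
v 2.567 0.046 0.918
v 3.153 0.82 0.146
v 3.354 0.893 1.368
v 2.687 1.841 1.81
v 1.953 0.559 -0.03
v 1.286 1.507 0.412
v 2.362 1.723 -0.167
v 3.228 1.929 0.697
v 1.412 0.471 1.083
v 2.278 0.677 1.947
v 1.685 2.101 1.311
v 2.955 0.299 0.469
v 3.073 0.342 1.188
v 3.418 0.796 0.734
v 2.046 1.8 1.868
v 2.391 2.255 1.414
v 3.143 1.396 1.712
v 2.249 0.145 0.366
v 2.594 0.6 -0.088
v 1.222 1.604 1.046
v 1.567 2.058 0.592
v 1.497 1.004 0.068
v 2.2 2.185 0.252
v 2.834 1.284 -0.169
v 2.129 1.131 -0.272
v 1.737 1.688 -0.012
v 2.708 2.307 0.76
v 3.343 1.405 0.339
v 3.461 1.448 1.058
v 3.069 2.005 1.318
v 2.878 1.936 0.155
v 1.297 0.995 1.441
v 1.932 0.093 1.02
v 1.571 0.395 0.462
v 1.179 0.952 0.722
v 1.806 1.116 1.949
v 2.44 0.215 1.528
v 2.903 0.712 1.792
v 2.511 1.269 2.052
v 1.762 0.464 1.625
v -2.413 -3.469 -0.142
v -2 -4.029 -0.217
v -2.367 -3.571 0.882
v -1.747 -3.678 -0.193
v -1.749 -3.248 -0.15
v -2.004 -2.902 -0.104
v -2.416 -2.772 -0.072
v -2.826 -2.909 -0.067
v -3.079 -3.259 -0.091
v -3.077 -3.69 -0.134
v -2.822 -4.036 -0.18
v -2.41 -4.165 -0.212
f 1 38 17
f 38 12 41
f 17 41 6
f 38 41 17
f 1 17 13
f 17 6 18
f 13 18 2
f 17 18 13
f 1 13 22
f 13 2 23
f 22 23 8
f 13 23 22
f 1 22 34
f 22 8 37
f 34 37 11
f 22 37 34
f 1 34 38
f 34 11 42
f 38 42 12
f 34 42 38
f 2 18 29
f 18 6 32
f 29 32 10
f 18 32 29
f 6 41 19
f 41 12 40
f 19 40 5
f 41 40 19
f 12 42 39
f 42 11 35
f 39 35 3
f 42 35 39
f 11 37 36
f 37 8 24
f 36 24 7
f 37 24 36
f 8 23 28
f 23 2 25
f 28 25 9
f 23 25 28
f 4 30 16
f 30 10 31
f 16 31 5
f 30 31 16
f 4 16 14
f 16 5 15
f 14 15 3
f 16 15 14
f 4 14 21
f 14 3 20
f 21 20 7
f 14 20 21
f 4 21 26
f 21 7 27
f 26 27 9
f 21 27 26
f 4 26 30
f 26 9 33
f 30 33 10
f 26 33 30
f 5 31 19
f 31 10 32
f 19 32 6
f 31 32 19
f 3 15 39
f 15 5 40
f 39 40 12
f 15 40 39
f 7 20 36
f 20 3 35
f 36 35 11
f 20 35 36
f 9 27 28
f 27 7 24
f 28 24 8
f 27 24 28
f 10 33 29
f 33 9 25
f 29 25 2
f 33 25 29
f 44 43 46
f 44 46 45
f 46 43 47
f 46 47 45
f 47 43 48
f 47 48 45
f 48 43 49
f 48 49 45
f 49 43 50
f 49 50 45
f 50 43 51
f 50 51 45
f 51 43 52
f 51 52 45
f 52 43 53
f 52 53 45
f 53 43 54
f 53 54 45
f 54 43 44
f 54 44 45



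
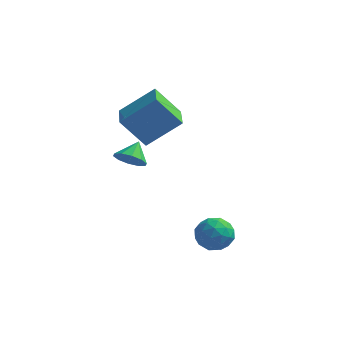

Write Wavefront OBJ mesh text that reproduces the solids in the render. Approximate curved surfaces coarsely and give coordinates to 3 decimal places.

v 1.203 0.364 -0.997
v 1.676 1.006 -0.642
v 2.364 -0.146 -1.618
v 2.837 0.496 -1.263
v 2.503 -0.132 -0.757
v 1.786 0.183 -0.373
v 2.254 0.677 -1.887
v 1.537 0.992 -1.503
v 2.325 1.199 -1.192
v 2.48 0.699 -0.494
v 1.56 0.161 -1.766
v 1.715 -0.339 -1.068
v 1.338 0.73 -0.765
v 2.702 0.13 -1.495
v 2.506 -0.239 -1.198
v 2.784 0.138 -0.989
v 1.403 0.246 -0.607
v 1.68 0.624 -0.398
v 2.167 -0.045 -0.466
v 2.36 0.236 -1.862
v 2.637 0.614 -1.653
v 1.256 0.722 -1.271
v 1.534 1.099 -1.062
v 1.873 0.905 -1.794
v 1.997 1.221 -0.879
v 2.679 0.921 -1.245
v 2.337 1.027 -1.612
v 1.915 1.213 -1.386
v 2.088 0.927 -0.469
v 2.77 0.627 -0.834
v 2.574 0.258 -0.537
v 2.153 0.443 -0.311
v 2.47 1.04 -0.792
v 1.27 0.233 -1.426
v 1.952 -0.067 -1.791
v 1.887 0.417 -1.949
v 1.466 0.602 -1.723
v 1.361 -0.061 -1.015
v 2.043 -0.361 -1.381
v 2.125 -0.353 -0.874
v 1.703 -0.167 -0.648
v 1.57 -0.18 -1.468
v -1.538 2.153 2.341
v -2.578 1.9 3.648
v -2.148 3.629 2.139
v -3.189 3.377 3.447
v -0.211 2.863 3.533
v -1.252 2.611 4.841
v -0.822 4.34 3.332
v -1.862 4.087 4.639
v -1.67 0.701 2.277
v -1.106 0.956 1.891
v -1.59 1.499 2.923
v -1.483 1.133 1.719
v -1.932 1.145 1.761
v -2.281 0.987 1.999
v -2.397 0.72 2.344
v -2.235 0.446 2.663
v -1.858 0.269 2.835
v -1.408 0.257 2.794
v -1.059 0.414 2.555
v -0.944 0.681 2.211
f 1 38 17
f 38 12 41
f 17 41 6
f 38 41 17
f 1 17 13
f 17 6 18
f 13 18 2
f 17 18 13
f 1 13 22
f 13 2 23
f 22 23 8
f 13 23 22
f 1 22 34
f 22 8 37
f 34 37 11
f 22 37 34
f 1 34 38
f 34 11 42
f 38 42 12
f 34 42 38
f 2 18 29
f 18 6 32
f 29 32 10
f 18 32 29
f 6 41 19
f 41 12 40
f 19 40 5
f 41 40 19
f 12 42 39
f 42 11 35
f 39 35 3
f 42 35 39
f 11 37 36
f 37 8 24
f 36 24 7
f 37 24 36
f 8 23 28
f 23 2 25
f 28 25 9
f 23 25 28
f 4 30 16
f 30 10 31
f 16 31 5
f 30 31 16
f 4 16 14
f 16 5 15
f 14 15 3
f 16 15 14
f 4 14 21
f 14 3 20
f 21 20 7
f 14 20 21
f 4 21 26
f 21 7 27
f 26 27 9
f 21 27 26
f 4 26 30
f 26 9 33
f 30 33 10
f 26 33 30
f 5 31 19
f 31 10 32
f 19 32 6
f 31 32 19
f 3 15 39
f 15 5 40
f 39 40 12
f 15 40 39
f 7 20 36
f 20 3 35
f 36 35 11
f 20 35 36
f 9 27 28
f 27 7 24
f 28 24 8
f 27 24 28
f 10 33 29
f 33 9 25
f 29 25 2
f 33 25 29
f 44 46 43
f 47 44 43
f 43 46 45
f 45 47 43
f 44 50 46
f 48 44 47
f 48 50 44
f 46 50 45
f 49 47 45
f 45 50 49
f 49 48 47
f 50 48 49
f 52 51 54
f 52 54 53
f 54 51 55
f 54 55 53
f 55 51 56
f 55 56 53
f 56 51 57
f 56 57 53
f 57 51 58
f 57 58 53
f 58 51 59
f 58 59 53
f 59 51 60
f 59 60 53
f 60 51 61
f 60 61 53
f 61 51 62
f 61 62 53
f 62 51 52
f 62 52 53



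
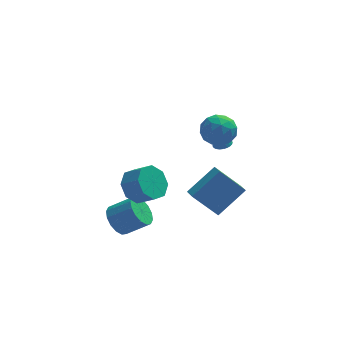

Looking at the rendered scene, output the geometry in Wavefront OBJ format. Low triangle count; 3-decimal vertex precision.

v -2.129 -1.424 -2.992
v -1.564 -1.433 -3.768
v -0.326 -1.666 -2.865
v -0.891 -1.656 -2.088
v -1.579 -0.957 -3.625
v -0.341 -1.19 -2.722
v -1.741 -0.607 -3.313
v -0.503 -0.839 -2.41
v -2.007 -0.475 -2.914
v -0.769 -0.707 -2.011
v -2.305 -0.597 -2.537
v -1.067 -0.83 -1.633
v -2.557 -0.941 -2.281
v -1.319 -1.174 -1.378
v -2.694 -1.414 -2.215
v -1.456 -1.647 -1.312
v -2.679 -1.89 -2.358
v -1.441 -2.123 -1.455
v -2.517 -2.241 -2.67
v -1.279 -2.473 -1.767
v -2.251 -2.373 -3.069
v -1.013 -2.605 -2.166
v -1.953 -2.25 -3.447
v -0.715 -2.483 -2.543
v -1.701 -1.906 -3.702
v -0.463 -2.139 -2.799
v 2.497 -0.93 3.318
v 3.316 -0.65 3.838
v 2.704 -2.47 3.822
v 3.523 -2.19 4.342
v 2.608 -1.885 4.639
v 2.479 -0.933 4.328
v 3.541 -2.187 3.332
v 3.412 -1.235 3.021
v 3.961 -1.426 3.847
v 3.384 -1.24 4.654
v 2.636 -1.88 3.006
v 2.059 -1.694 3.813
v 2.888 -0.655 3.534
v 3.132 -2.465 4.126
v 2.594 -2.286 4.301
v 3.075 -2.121 4.606
v 2.397 -0.822 3.822
v 2.878 -0.657 4.127
v 2.462 -1.383 4.598
v 3.142 -2.463 3.533
v 3.623 -2.298 3.838
v 2.945 -0.999 3.054
v 3.426 -0.834 3.359
v 3.558 -1.737 3.062
v 3.748 -0.947 3.845
v 3.87 -1.852 4.141
v 3.881 -1.85 3.548
v 3.805 -1.29 3.365
v 3.409 -0.837 4.319
v 3.531 -1.742 4.615
v 2.993 -1.563 4.79
v 2.918 -1.004 4.607
v 3.789 -1.293 4.324
v 2.489 -1.378 3.045
v 2.611 -2.283 3.341
v 3.102 -2.116 3.053
v 3.027 -1.557 2.87
v 2.15 -1.268 3.519
v 2.272 -2.173 3.815
v 2.215 -1.83 4.295
v 2.139 -1.27 4.112
v 2.231 -1.827 3.336
v -1.219 -2.486 0.498
v -0.668 -2.762 -0.365
v 0.151 -3.33 0.34
v -0.401 -3.054 1.202
v -0.433 -2.047 -0.062
v 0.385 -2.615 0.643
v -0.659 -1.589 0.569
v 0.16 -2.157 1.274
v -1.213 -1.657 1.158
v -0.394 -2.224 1.863
v -1.771 -2.21 1.36
v -0.952 -2.778 2.065
v -2.005 -2.925 1.057
v -1.187 -3.493 1.762
v -1.78 -3.383 0.426
v -0.961 -3.951 1.131
v -1.226 -3.316 -0.163
v -0.407 -3.883 0.542
v 1.761 -0.98 -1.711
v 3.258 -0.233 -0.408
v 1.586 -0.07 -2.031
v 3.083 0.676 -0.729
v 3.097 -1.216 -3.111
v 4.594 -0.47 -1.809
v 2.922 -0.307 -3.432
v 4.419 0.44 -2.129
v 3.634 1.919 0.136
v 4.01 2.296 0.223
v 3.226 1.961 1.724
v 3.843 2.415 0.176
v 3.643 2.459 0.124
v 3.442 2.42 0.074
v 3.271 2.305 0.033
v 3.154 2.131 0.007
v 3.111 1.925 0.002
v 3.147 1.718 0.016
v 3.257 1.542 0.049
v 3.424 1.423 0.095
v 3.624 1.379 0.148
v 3.825 1.418 0.198
v 3.997 1.533 0.239
v 4.113 1.706 0.264
v 4.157 1.913 0.27
v 4.12 2.12 0.255
f 2 1 5
f 2 5 3
f 3 5 6
f 3 6 4
f 5 1 7
f 5 7 6
f 6 7 8
f 6 8 4
f 7 1 9
f 7 9 8
f 8 9 10
f 8 10 4
f 9 1 11
f 9 11 10
f 10 11 12
f 10 12 4
f 11 1 13
f 11 13 12
f 12 13 14
f 12 14 4
f 13 1 15
f 13 15 14
f 14 15 16
f 14 16 4
f 15 1 17
f 15 17 16
f 16 17 18
f 16 18 4
f 17 1 19
f 17 19 18
f 18 19 20
f 18 20 4
f 19 1 21
f 19 21 20
f 20 21 22
f 20 22 4
f 21 1 23
f 21 23 22
f 22 23 24
f 22 24 4
f 23 1 25
f 23 25 24
f 24 25 26
f 24 26 4
f 25 1 2
f 25 2 26
f 26 2 3
f 26 3 4
f 27 64 43
f 64 38 67
f 43 67 32
f 64 67 43
f 27 43 39
f 43 32 44
f 39 44 28
f 43 44 39
f 27 39 48
f 39 28 49
f 48 49 34
f 39 49 48
f 27 48 60
f 48 34 63
f 60 63 37
f 48 63 60
f 27 60 64
f 60 37 68
f 64 68 38
f 60 68 64
f 28 44 55
f 44 32 58
f 55 58 36
f 44 58 55
f 32 67 45
f 67 38 66
f 45 66 31
f 67 66 45
f 38 68 65
f 68 37 61
f 65 61 29
f 68 61 65
f 37 63 62
f 63 34 50
f 62 50 33
f 63 50 62
f 34 49 54
f 49 28 51
f 54 51 35
f 49 51 54
f 30 56 42
f 56 36 57
f 42 57 31
f 56 57 42
f 30 42 40
f 42 31 41
f 40 41 29
f 42 41 40
f 30 40 47
f 40 29 46
f 47 46 33
f 40 46 47
f 30 47 52
f 47 33 53
f 52 53 35
f 47 53 52
f 30 52 56
f 52 35 59
f 56 59 36
f 52 59 56
f 31 57 45
f 57 36 58
f 45 58 32
f 57 58 45
f 29 41 65
f 41 31 66
f 65 66 38
f 41 66 65
f 33 46 62
f 46 29 61
f 62 61 37
f 46 61 62
f 35 53 54
f 53 33 50
f 54 50 34
f 53 50 54
f 36 59 55
f 59 35 51
f 55 51 28
f 59 51 55
f 70 69 73
f 70 73 71
f 71 73 74
f 71 74 72
f 73 69 75
f 73 75 74
f 74 75 76
f 74 76 72
f 75 69 77
f 75 77 76
f 76 77 78
f 76 78 72
f 77 69 79
f 77 79 78
f 78 79 80
f 78 80 72
f 79 69 81
f 79 81 80
f 80 81 82
f 80 82 72
f 81 69 83
f 81 83 82
f 82 83 84
f 82 84 72
f 83 69 85
f 83 85 84
f 84 85 86
f 84 86 72
f 85 69 70
f 85 70 86
f 86 70 71
f 86 71 72
f 88 90 87
f 91 88 87
f 87 90 89
f 89 91 87
f 88 94 90
f 92 88 91
f 92 94 88
f 90 94 89
f 93 91 89
f 89 94 93
f 93 92 91
f 94 92 93
f 96 95 98
f 96 98 97
f 98 95 99
f 98 99 97
f 99 95 100
f 99 100 97
f 100 95 101
f 100 101 97
f 101 95 102
f 101 102 97
f 102 95 103
f 102 103 97
f 103 95 104
f 103 104 97
f 104 95 105
f 104 105 97
f 105 95 106
f 105 106 97
f 106 95 107
f 106 107 97
f 107 95 108
f 107 108 97
f 108 95 109
f 108 109 97
f 109 95 110
f 109 110 97
f 110 95 111
f 110 111 97
f 111 95 112
f 111 112 97
f 112 95 96
f 112 96 97



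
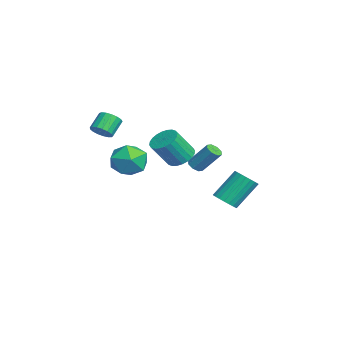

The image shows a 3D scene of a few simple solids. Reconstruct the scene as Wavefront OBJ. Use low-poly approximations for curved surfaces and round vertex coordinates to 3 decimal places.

v -1.292 2.051 -3.692
v -0.816 2.579 -3.961
v -1.293 3.777 -2.458
v -1.768 3.249 -2.188
v -1.087 2.654 -4.107
v -1.564 3.851 -2.604
v -1.393 2.625 -4.18
v -1.87 3.822 -2.677
v -1.681 2.496 -4.169
v -2.158 3.693 -2.666
v -1.902 2.29 -4.076
v -2.379 3.488 -2.572
v -2.018 2.044 -3.916
v -2.495 3.241 -2.412
v -2.008 1.798 -3.717
v -2.484 2.995 -2.214
v -1.874 1.596 -3.514
v -2.351 2.794 -2.011
v -1.639 1.473 -3.341
v -2.116 2.671 -1.838
v -1.345 1.45 -3.23
v -1.821 2.647 -1.726
v -1.041 1.531 -3.198
v -1.517 2.728 -1.694
v -0.78 1.702 -3.251
v -1.257 2.899 -1.748
v -0.608 1.933 -3.381
v -1.085 3.13 -1.878
v -0.554 2.185 -3.564
v -1.031 3.382 -2.061
v -0.628 2.413 -3.77
v -1.105 3.611 -2.266
v 0.112 -3.118 0.029
v 0.688 -2.141 0.088
v 1.532 -3.999 0.792
v 2.108 -3.022 0.851
v 1.197 -3.186 1.51
v 0.32 -2.641 1.038
v 1.9 -3.499 -0.158
v 1.023 -2.954 -0.63
v 1.792 -2.376 -0.028
v 1.358 -2.183 1.003
v 0.862 -3.957 -0.123
v 0.428 -3.764 0.908
v -3.22 -0.057 -1.126
v -2.499 -0.329 -1.507
v -2.098 -1.296 -0.054
v -2.82 -1.023 0.326
v -2.39 -0.052 -1.352
v -1.99 -1.018 0.101
v -2.409 0.225 -1.163
v -2.008 -0.741 0.29
v -2.55 0.459 -0.968
v -2.15 -0.508 0.484
v -2.794 0.614 -0.798
v -2.393 -0.352 0.655
v -3.103 0.667 -0.677
v -2.702 -0.299 0.775
v -3.429 0.61 -0.625
v -3.028 -0.356 0.828
v -3.724 0.451 -0.649
v -3.323 -0.515 0.803
v -3.942 0.216 -0.746
v -3.541 -0.751 0.707
v -4.05 -0.062 -0.901
v -3.65 -1.028 0.552
v -4.032 -0.339 -1.09
v -3.631 -1.305 0.363
v -3.89 -0.572 -1.284
v -3.49 -1.539 0.168
v -3.647 -0.728 -1.455
v -3.246 -1.694 -0.002
v -3.338 -0.781 -1.575
v -2.937 -1.747 -0.123
v -3.012 -0.724 -1.628
v -2.611 -1.69 -0.175
v -2.717 -0.565 -1.603
v -2.316 -1.531 -0.151
v -3.61 -4.218 0.645
v -3.163 -3.706 0.671
v -3.823 -3.17 1.461
v -4.27 -3.682 1.435
v -3.371 -3.616 0.437
v -4.03 -3.081 1.227
v -3.634 -3.665 0.25
v -4.293 -3.129 1.04
v -3.891 -3.839 0.154
v -4.55 -3.304 0.944
v -4.084 -4.101 0.171
v -4.743 -3.565 0.961
v -4.168 -4.389 0.296
v -4.827 -3.854 1.086
v -4.125 -4.638 0.501
v -4.784 -4.103 1.291
v -3.964 -4.791 0.739
v -4.623 -4.255 1.529
v -3.722 -4.813 0.955
v -4.381 -4.277 1.745
v -3.454 -4.698 1.101
v -4.113 -4.162 1.891
v -3.222 -4.473 1.142
v -3.882 -3.937 1.932
v -3.079 -4.19 1.069
v -3.739 -3.654 1.859
v -3.058 -3.913 0.899
v -3.717 -3.377 1.689
v -3.632 0.749 -1.999
v -3.159 0.557 -2.01
v -2.736 1.519 -0.713
v -3.208 1.711 -0.701
v -3.197 0.874 -2.234
v -2.774 1.837 -0.937
v -3.489 1.118 -2.32
v -3.066 2.081 -1.022
v -3.865 1.146 -2.217
v -3.442 2.109 -0.92
v -4.104 0.941 -1.987
v -3.681 1.903 -0.69
v -4.066 0.623 -1.763
v -3.643 1.586 -0.466
v -3.774 0.379 -1.678
v -3.351 1.342 -0.38
v -3.398 0.351 -1.78
v -2.975 1.314 -0.483
f 2 1 5
f 2 5 3
f 3 5 6
f 3 6 4
f 5 1 7
f 5 7 6
f 6 7 8
f 6 8 4
f 7 1 9
f 7 9 8
f 8 9 10
f 8 10 4
f 9 1 11
f 9 11 10
f 10 11 12
f 10 12 4
f 11 1 13
f 11 13 12
f 12 13 14
f 12 14 4
f 13 1 15
f 13 15 14
f 14 15 16
f 14 16 4
f 15 1 17
f 15 17 16
f 16 17 18
f 16 18 4
f 17 1 19
f 17 19 18
f 18 19 20
f 18 20 4
f 19 1 21
f 19 21 20
f 20 21 22
f 20 22 4
f 21 1 23
f 21 23 22
f 22 23 24
f 22 24 4
f 23 1 25
f 23 25 24
f 24 25 26
f 24 26 4
f 25 1 27
f 25 27 26
f 26 27 28
f 26 28 4
f 27 1 29
f 27 29 28
f 28 29 30
f 28 30 4
f 29 1 31
f 29 31 30
f 30 31 32
f 30 32 4
f 31 1 2
f 31 2 32
f 32 2 3
f 32 3 4
f 33 44 38
f 33 38 34
f 33 34 40
f 33 40 43
f 33 43 44
f 34 38 42
f 38 44 37
f 44 43 35
f 43 40 39
f 40 34 41
f 36 42 37
f 36 37 35
f 36 35 39
f 36 39 41
f 36 41 42
f 37 42 38
f 35 37 44
f 39 35 43
f 41 39 40
f 42 41 34
f 46 45 49
f 46 49 47
f 47 49 50
f 47 50 48
f 49 45 51
f 49 51 50
f 50 51 52
f 50 52 48
f 51 45 53
f 51 53 52
f 52 53 54
f 52 54 48
f 53 45 55
f 53 55 54
f 54 55 56
f 54 56 48
f 55 45 57
f 55 57 56
f 56 57 58
f 56 58 48
f 57 45 59
f 57 59 58
f 58 59 60
f 58 60 48
f 59 45 61
f 59 61 60
f 60 61 62
f 60 62 48
f 61 45 63
f 61 63 62
f 62 63 64
f 62 64 48
f 63 45 65
f 63 65 64
f 64 65 66
f 64 66 48
f 65 45 67
f 65 67 66
f 66 67 68
f 66 68 48
f 67 45 69
f 67 69 68
f 68 69 70
f 68 70 48
f 69 45 71
f 69 71 70
f 70 71 72
f 70 72 48
f 71 45 73
f 71 73 72
f 72 73 74
f 72 74 48
f 73 45 75
f 73 75 74
f 74 75 76
f 74 76 48
f 75 45 77
f 75 77 76
f 76 77 78
f 76 78 48
f 77 45 46
f 77 46 78
f 78 46 47
f 78 47 48
f 80 79 83
f 80 83 81
f 81 83 84
f 81 84 82
f 83 79 85
f 83 85 84
f 84 85 86
f 84 86 82
f 85 79 87
f 85 87 86
f 86 87 88
f 86 88 82
f 87 79 89
f 87 89 88
f 88 89 90
f 88 90 82
f 89 79 91
f 89 91 90
f 90 91 92
f 90 92 82
f 91 79 93
f 91 93 92
f 92 93 94
f 92 94 82
f 93 79 95
f 93 95 94
f 94 95 96
f 94 96 82
f 95 79 97
f 95 97 96
f 96 97 98
f 96 98 82
f 97 79 99
f 97 99 98
f 98 99 100
f 98 100 82
f 99 79 101
f 99 101 100
f 100 101 102
f 100 102 82
f 101 79 103
f 101 103 102
f 102 103 104
f 102 104 82
f 103 79 105
f 103 105 104
f 104 105 106
f 104 106 82
f 105 79 80
f 105 80 106
f 106 80 81
f 106 81 82
f 108 107 111
f 108 111 109
f 109 111 112
f 109 112 110
f 111 107 113
f 111 113 112
f 112 113 114
f 112 114 110
f 113 107 115
f 113 115 114
f 114 115 116
f 114 116 110
f 115 107 117
f 115 117 116
f 116 117 118
f 116 118 110
f 117 107 119
f 117 119 118
f 118 119 120
f 118 120 110
f 119 107 121
f 119 121 120
f 120 121 122
f 120 122 110
f 121 107 123
f 121 123 122
f 122 123 124
f 122 124 110
f 123 107 108
f 123 108 124
f 124 108 109
f 124 109 110

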